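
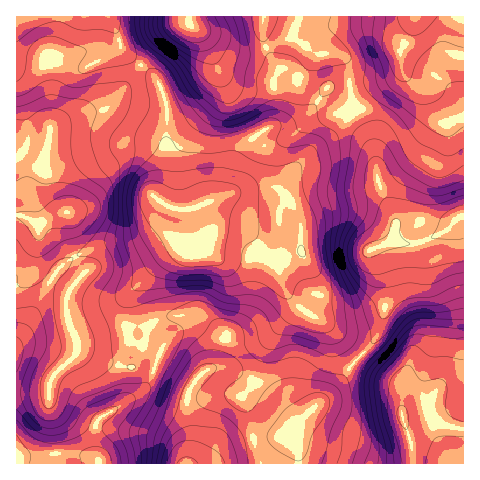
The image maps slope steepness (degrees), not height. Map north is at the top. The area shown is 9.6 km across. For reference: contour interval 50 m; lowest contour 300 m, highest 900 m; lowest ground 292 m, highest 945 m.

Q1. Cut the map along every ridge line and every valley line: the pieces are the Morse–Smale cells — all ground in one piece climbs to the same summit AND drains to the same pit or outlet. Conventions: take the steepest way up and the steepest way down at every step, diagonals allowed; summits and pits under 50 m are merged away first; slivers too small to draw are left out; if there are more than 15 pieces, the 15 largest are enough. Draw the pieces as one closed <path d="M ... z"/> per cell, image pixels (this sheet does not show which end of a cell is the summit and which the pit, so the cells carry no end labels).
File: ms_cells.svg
<path d="M141 65l-30 40-10 5-30 6-17 8-4 5-7 42-11 21 0 28 6 5 19-11 10-1 0 29 17 28 0 3-13 15-5 11 0 15 11 26 1 8 28 14 20 5 6 0 3-3 8-16-13-6-2-3-2-33 4-13 32-33 9-6 10-2 9 4 12-1 5-3 4-11-1-13-9-23-8 3-13 2-16-6-9-8 9-22 4-59-3-16-7-17z"/><path d="M190 24l-10 1-9 6-29 32 18 21 5 15 3 16-4 59-9 22 9 8 16 6 13-2 10-4 12 22 33 7 10 12 2 10 3 3 17 2 19-7 3-2-2-33-9-15-11-11-7-3-10-1-42 8 7-6 9-31 13-19 20-13 20-3 11-4 13-12 14-21 20 0 2-2-4-23-12-9-15 1-27-17-35 14-16 1-17-7z"/><path d="M203 204l-1 2 1 4 8 24-4 18-10 4-7 0-9-4-6 0-13 8-28 28-8 18 2 33 2 3 13 4 6-19 8-7 14-4 29 0 27 18-8 26-6 8 16 0 28 14 35 33 10 1 11-7 26-25 19-27-30-32-23-14-16-14-13-33-16-9-2-10-10-12-33-7z"/><path d="M355 113l-25 24-15 11-34 36-15 3 11 3 14 13 10 20 1 28-22 9-10 0 6 4 4 7 7 22 13 15 28 17 30 33 16-17 12-35-1-28-12-29 20-8 2-21-17-40-3-22-4-17z"/><path d="M358 358l-19 26-26 25-11 7-10-1-27-27-30-17-12-4-17 4-11 11-7 14 0 17 3 17-3 33 224 1 0-20-10-27 0-22-3-11-27-14z"/><path d="M463 217l-5 1-11 12-20 10-10 4-27-2-17 7 12 29 1 28-12 35-15 17 13 12 27 14 3 11 1 18 25-10 7-11 7-7 22-8z"/><path d="M402 64l-2 11-22 17-22 23 15 26 4 17 3 22 17 40-3 22 25 2 21-9 9-5 11-12 6-2 0-98-12-3-19-22-21-11-8-8z"/><path d="M195 315l-30 2-16 10-6 19 18 7-15 35-48 32-4 13 0 16 7 15 87-1 3-19-3-48 10-19 19-13 10-29-20-16z"/><path d="M463 16l-163 0-9 20 28 18 15-1 6 3 6 6 4 24 40-8 10-8 2-6 2 10 8 8 21 11 19 22 11 3z"/><path d="M144 346l-12 21-26-5-29-14-3 8-21 20-5 14-31 3-1 61 3 2 21 0 12-2 24 0 18 4 4 4-4-13 0-16 4-13 43-28 12-17 8-22z"/><path d="M120 45l-7 8-28 14-18-3-39 1-12-2 0 85 4 4 22 16 8-31 0-8 4-5 28-11 19-3 14-9 26-35-14-12z"/><path d="M189 16l-172 0-1 46 12 3 39-1 18 3 28-14 7-8 9 11 12 9 14-18 16-16 9-6 10-1z"/><path d="M36 249l-2 20-4 7-6 5-8 2 1 110 31-3 5-14 21-20 4-8-1-8-11-26 0-15 4-8-31-21z"/><path d="M349 86l-21 1-14 21-13 12-11 4-20 3-20 13-13 19-6 27-7 9 57-11 34-36 15-11 24-24-3-5 1-13z"/><path d="M17 149l-1 132 8 0 6-5 4-7 2-20 3 21 13 10 18 10 14-17 0-3-17-28 0-29-10 1-19 11-6-5 0-28 11-24z"/>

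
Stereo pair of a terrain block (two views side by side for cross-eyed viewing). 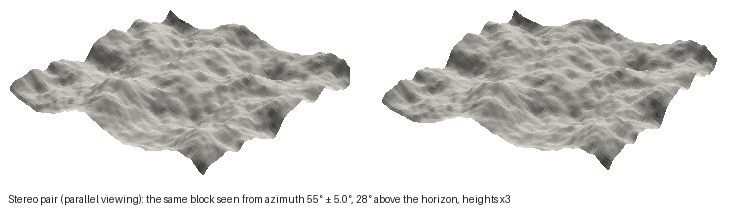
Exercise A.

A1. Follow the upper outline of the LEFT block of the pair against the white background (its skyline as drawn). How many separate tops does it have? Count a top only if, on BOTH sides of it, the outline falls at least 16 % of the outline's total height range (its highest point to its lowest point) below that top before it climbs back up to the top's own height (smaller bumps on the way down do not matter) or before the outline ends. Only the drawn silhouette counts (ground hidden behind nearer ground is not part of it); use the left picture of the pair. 1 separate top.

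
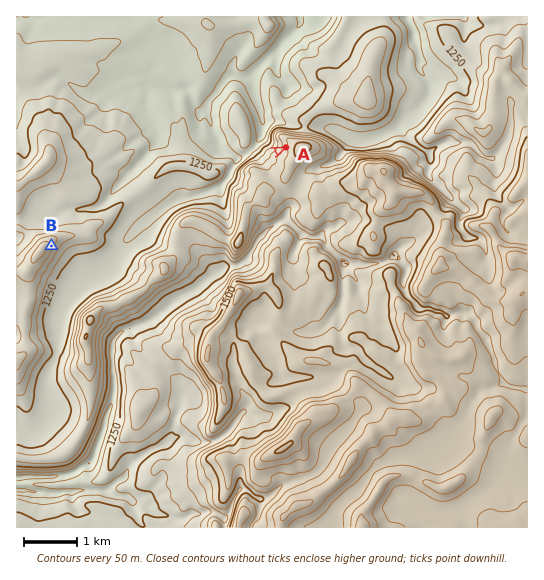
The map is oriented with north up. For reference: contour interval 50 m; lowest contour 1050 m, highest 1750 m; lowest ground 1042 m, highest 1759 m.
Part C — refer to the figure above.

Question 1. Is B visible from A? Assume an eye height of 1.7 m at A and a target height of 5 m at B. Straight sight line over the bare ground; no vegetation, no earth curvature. yes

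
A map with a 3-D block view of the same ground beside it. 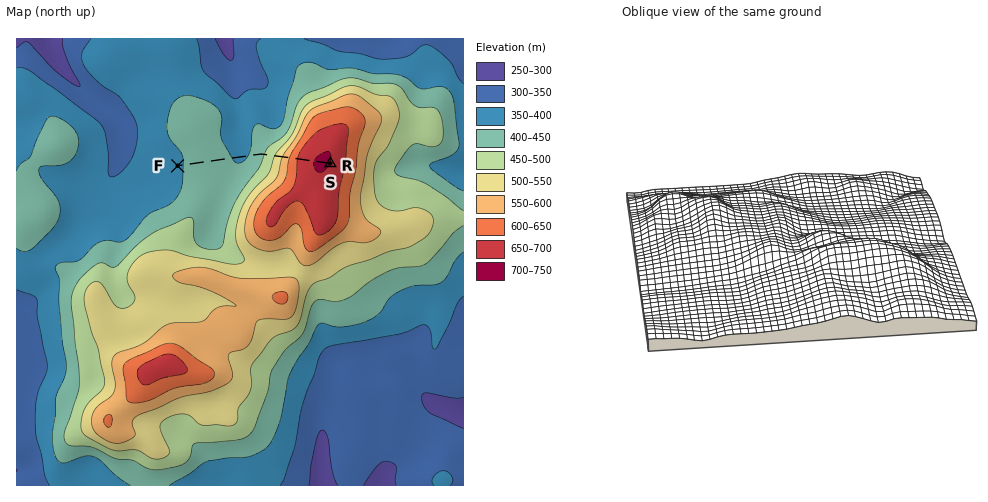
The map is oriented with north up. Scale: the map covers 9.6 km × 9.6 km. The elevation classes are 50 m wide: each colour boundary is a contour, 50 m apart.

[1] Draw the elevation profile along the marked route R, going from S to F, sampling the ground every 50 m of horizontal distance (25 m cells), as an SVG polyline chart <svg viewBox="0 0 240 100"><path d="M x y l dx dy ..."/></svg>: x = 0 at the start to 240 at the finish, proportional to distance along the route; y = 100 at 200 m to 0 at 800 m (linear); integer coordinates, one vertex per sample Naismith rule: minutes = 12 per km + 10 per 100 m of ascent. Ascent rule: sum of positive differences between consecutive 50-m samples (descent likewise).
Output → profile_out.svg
<svg viewBox="0 0 240 100"><path d="M0 17l4-1 3 0 4 0 4 0 3 0 4 0 3 1 4 0 4 1 3 1 4 1 4 1 3 2 4 1 3 2 4 3 4 2 3 3 4 3 4 3 3 2 4 3 3 2 4 3 4 2 3 2 4 2 4 1 3 2 4 1 4 2 3 1 4 1 3 1 4 1 4 1 3 0 4 1 4 0 3-1 4 0 3 0 4 0 4-1 3 0 4 0 4-1 3 0 4 0 4 0 3 0 4 0 3-1 4 0 4 0 3 0 4 0 4 1 3 0 4 0 3 0 4 1 4 0 3 1 4 0 4 1"/></svg>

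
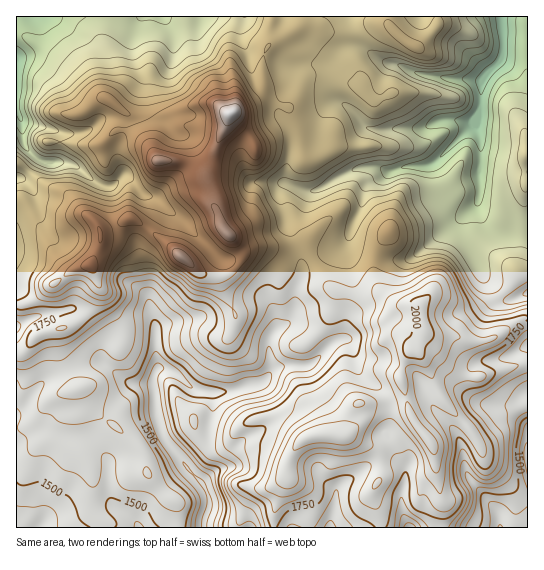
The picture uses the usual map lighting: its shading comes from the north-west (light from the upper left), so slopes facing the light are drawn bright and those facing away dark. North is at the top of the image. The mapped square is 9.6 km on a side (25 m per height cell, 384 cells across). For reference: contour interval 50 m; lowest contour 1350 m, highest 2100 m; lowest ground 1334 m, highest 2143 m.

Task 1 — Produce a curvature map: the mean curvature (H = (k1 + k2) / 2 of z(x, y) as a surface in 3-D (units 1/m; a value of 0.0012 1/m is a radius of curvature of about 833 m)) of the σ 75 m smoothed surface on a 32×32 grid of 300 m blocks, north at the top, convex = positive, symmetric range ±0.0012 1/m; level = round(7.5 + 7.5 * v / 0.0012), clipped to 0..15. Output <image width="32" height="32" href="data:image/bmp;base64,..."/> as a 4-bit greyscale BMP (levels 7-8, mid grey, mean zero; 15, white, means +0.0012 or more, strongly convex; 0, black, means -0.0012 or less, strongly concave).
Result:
<image width="32" height="32" href="data:image/bmp;base64,Qk12AgAAAAAAAHYAAAAoAAAAIAAAACAAAAABAAQAAAAAAAACAAATCwAAEwsAABAAAAAAAAAAAAAAABEREQAiIiIAMzMzAERERABVVVUAZmZmAHd3dwCIiIgAmZmZAKqqqgC7u7sAzMzMAN3d3QDu7u4A////AJV4iYSIsG1ppaR4qgiXR1qHd5ZXe/YIZqWGe7d634Fpl4eXmJugT+3NlEnnOMoli5eIponYAiVG2zhjqTnzD6aYiZVp0wu3hrskd4c38n+heIdnnHCsa1Zv7fpWP+DcooiIeKoU6kzYZ6qaU8xH5YR5d4eaCOtpu6dlnJTkfSNqlqu5eQ1wESJbmJpGw8RGVYVomEgWGZhCWEmkbIR3v6jFdlS7Joh6tlUlpHS8hkJKundWqyqa3YOds0PIuajOojzuhIomaX2UNolVmX2JefqhJIhmNlRMp2R6dnmMRXNde7N/tiZ2iEWVipeZvcxlYEz4nQMmb9xVlouHp1v6E5xUfPtZW/xItXeHZoUX1za8WHKMlW/jKrmHh2aagFVod2h0bXbIQ993R6lWvcZGh2h2i/nPdCbYa0iLo62Wd2eItXqldiSbyWhoOdWchHlWilvcICN0maYDE0BoRtmZZozjAC8j/JmmakrJISAATVWaBnnLWfqHxL9niszeyyelfQ90XImkQ8ioZ3imZnfVVYwGzXOHd4Ofslh4koVjBBSrPem7x4q7/7R5dki7qb902ihlvoVkWJpIaHeZjO25Q7hKZneHo3mcKld3iZUABUJZN4iGdbVjbTpnd3gyr/hoGriHeXWGdIlqmHh2i9t02xuXZ4d2hpVYO4qZiLxm6qcr"/>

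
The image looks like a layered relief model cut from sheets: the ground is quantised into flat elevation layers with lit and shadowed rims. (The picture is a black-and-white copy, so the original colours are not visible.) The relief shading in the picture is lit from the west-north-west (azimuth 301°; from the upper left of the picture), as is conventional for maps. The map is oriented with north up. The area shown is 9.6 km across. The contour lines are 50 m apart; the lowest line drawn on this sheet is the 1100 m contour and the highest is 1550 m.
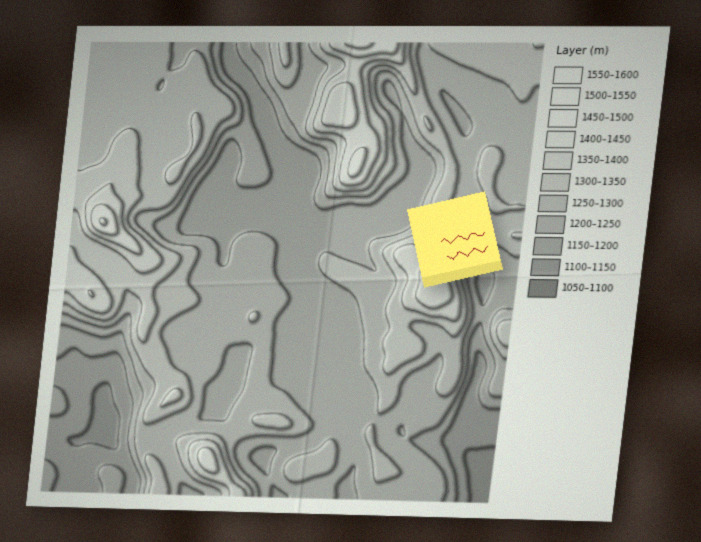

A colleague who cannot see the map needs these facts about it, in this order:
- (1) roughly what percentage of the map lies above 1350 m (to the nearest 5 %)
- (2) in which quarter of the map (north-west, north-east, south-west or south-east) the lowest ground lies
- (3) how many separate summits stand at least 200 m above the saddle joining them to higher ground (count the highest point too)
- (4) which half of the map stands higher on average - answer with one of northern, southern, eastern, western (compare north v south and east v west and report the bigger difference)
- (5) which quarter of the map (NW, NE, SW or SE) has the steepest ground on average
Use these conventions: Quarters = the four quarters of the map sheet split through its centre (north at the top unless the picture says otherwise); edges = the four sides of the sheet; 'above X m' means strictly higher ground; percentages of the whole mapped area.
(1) About 20 % of the map lies above 1350 m.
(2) The lowest ground is in the south-east quarter.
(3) There are 2 summits with 200 m or more of prominence.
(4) The northern half stands higher on average than the southern half.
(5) Slopes are steepest in the north-east quarter.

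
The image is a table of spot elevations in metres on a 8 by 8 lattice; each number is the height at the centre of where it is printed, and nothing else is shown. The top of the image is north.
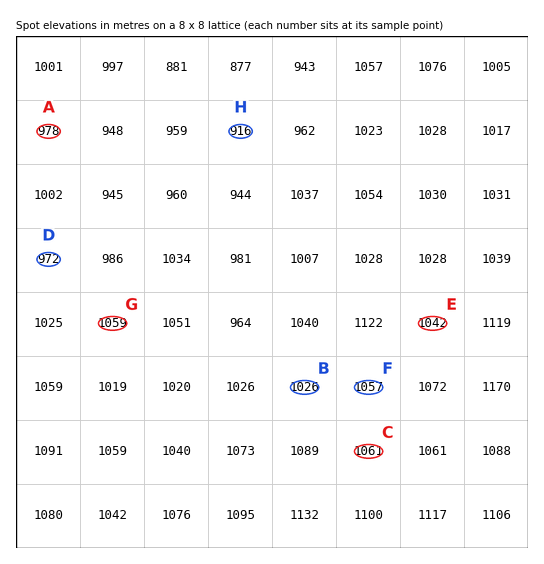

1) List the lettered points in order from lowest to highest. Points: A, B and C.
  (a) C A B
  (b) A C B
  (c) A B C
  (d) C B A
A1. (c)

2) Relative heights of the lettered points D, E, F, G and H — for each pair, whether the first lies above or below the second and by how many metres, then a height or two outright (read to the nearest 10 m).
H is below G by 140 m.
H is below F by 140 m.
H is below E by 120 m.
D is below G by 90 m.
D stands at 970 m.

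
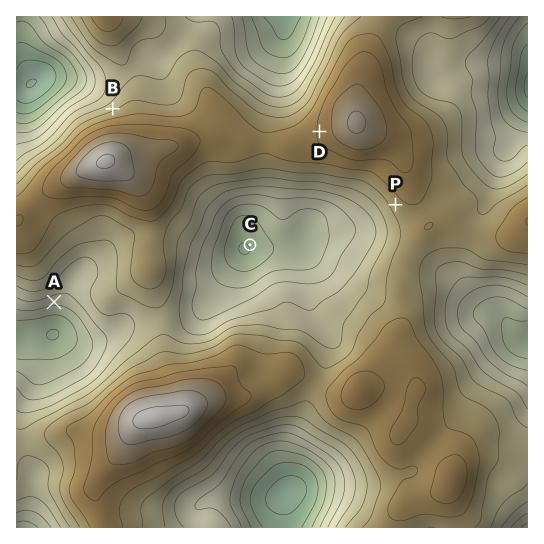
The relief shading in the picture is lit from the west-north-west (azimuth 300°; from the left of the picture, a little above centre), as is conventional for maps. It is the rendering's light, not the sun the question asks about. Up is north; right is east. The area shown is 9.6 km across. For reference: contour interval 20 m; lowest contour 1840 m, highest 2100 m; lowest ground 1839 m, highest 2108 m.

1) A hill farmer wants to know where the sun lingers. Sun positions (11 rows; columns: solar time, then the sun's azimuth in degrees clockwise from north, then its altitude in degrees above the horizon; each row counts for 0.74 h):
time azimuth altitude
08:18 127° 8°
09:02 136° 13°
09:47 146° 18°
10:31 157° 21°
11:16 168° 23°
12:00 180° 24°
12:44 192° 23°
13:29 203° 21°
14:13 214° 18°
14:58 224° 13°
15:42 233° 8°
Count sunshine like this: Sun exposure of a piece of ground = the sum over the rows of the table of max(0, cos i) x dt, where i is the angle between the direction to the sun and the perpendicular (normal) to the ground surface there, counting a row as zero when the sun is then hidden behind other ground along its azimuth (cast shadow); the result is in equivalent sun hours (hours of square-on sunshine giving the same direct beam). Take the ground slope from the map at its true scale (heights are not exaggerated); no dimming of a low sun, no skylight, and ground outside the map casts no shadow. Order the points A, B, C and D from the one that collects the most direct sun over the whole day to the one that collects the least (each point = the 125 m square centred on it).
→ A > C ≈ D > B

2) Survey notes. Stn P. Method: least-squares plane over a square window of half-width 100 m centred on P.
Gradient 5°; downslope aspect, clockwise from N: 235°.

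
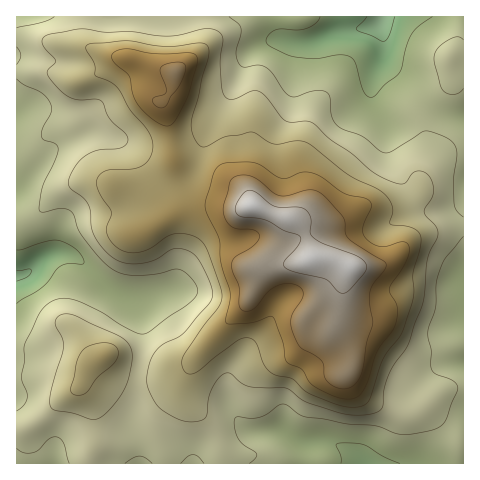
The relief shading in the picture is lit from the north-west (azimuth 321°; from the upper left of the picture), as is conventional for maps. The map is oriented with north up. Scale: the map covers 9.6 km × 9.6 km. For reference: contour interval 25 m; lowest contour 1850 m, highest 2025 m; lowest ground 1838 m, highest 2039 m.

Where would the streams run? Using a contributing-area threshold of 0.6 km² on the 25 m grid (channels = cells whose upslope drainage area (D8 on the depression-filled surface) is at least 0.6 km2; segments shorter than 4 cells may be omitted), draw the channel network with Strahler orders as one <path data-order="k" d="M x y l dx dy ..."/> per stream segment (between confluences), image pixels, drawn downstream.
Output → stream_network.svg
<path data-order="1" d="M420 463l-56 0"/><path data-order="1" d="M190 460l0 3 3 0"/><path data-order="1" d="M56 452l0 11-1 0"/><path data-order="2" d="M132 438l4 9 0 16 4 0"/><path data-order="2" d="M290 435l2 3 10 4 16 0 1-1 13 1 3 3 5 1 7 5 13 12 4 0"/><path data-order="1" d="M131 434l1 4"/><path data-order="2" d="M286 433l4 2"/><path data-order="1" d="M281 428l5 5"/><path data-order="1" d="M134 413l-1 1 0 6-1 1 0 17"/><path data-order="1" d="M287 392l-1 1 0 39 4 3"/><path data-order="1" d="M412 389l20-20 2-1 7-3 22 0 0-2"/><path data-order="1" d="M141 353l0-39-3-6-9-9"/><path data-order="1" d="M17 329l0-53"/><path data-order="1" d="M452 322l11-7 0-23"/><path data-order="1" d="M134 300l-5-1"/><path data-order="3" d="M126 298l-13-6-8-6-29-29-10-4-12 0"/><path data-order="1" d="M290 295l-14 13-9 18-23 23-2 6-11 14-2 6 0 30 7 12 14 14 3 1 31 0 2 1"/><path data-order="1" d="M186 292l-17-1"/><path data-order="1" d="M399 292l64 0"/><path data-order="2" d="M463 292l0-9"/><path data-order="2" d="M169 291l-17 6-4 0-1 1-21 0"/><path data-order="1" d="M186 287l-6 0-1 1-8 2"/><path data-order="2" d="M463 279l0 4"/><path data-order="1" d="M456 276l5 1 2 2"/><path data-order="2" d="M181 271l-1 7-2 5-7 7"/><path data-order="1" d="M185 258l-3 5-1 8"/><path data-order="3" d="M54 253l-2 0-9 5-16 15-7 3-3 0"/><path data-order="1" d="M248 238l-7 3-30 0-30 30"/><path data-order="1" d="M368 234l3 0 8-4 19-12 9-8 46 0 10-10 0-19"/><path data-order="1" d="M111 210l-30 0-3 1-16 17 0 18-8 7"/><path data-order="2" d="M17 187l0 3"/><path data-order="1" d="M196 167l6-23 6-10 3-8 3-2 3-8 12-18 8-16 6-18 5-8 11-11 7-3 4 0 1-1 38 0"/><path data-order="2" d="M38 166l-20 20-1 0 0 1"/><path data-order="1" d="M390 159l0-26-7-11"/><path data-order="1" d="M126 152l-14-14"/><path data-order="1" d="M383 151l0-29"/><path data-order="1" d="M50 150l-12 16"/><path data-order="1" d="M118 140l-6-2"/><path data-order="2" d="M112 138l-10-4-19 0-2 2"/><path data-order="2" d="M81 136l-4 2-8 2-13 7-18 19"/><path data-order="1" d="M279 132l6-7 3-7 2-3 0-7 1-2 0-59 4-5 13 0 1-1"/><path data-order="2" d="M383 122l-5-7-4-11 0-6-2-1 0-19"/><path data-order="1" d="M26 109l-6 2-3 0 0 5"/><path data-order="1" d="M102 105l-14 14 0 10-7 7"/><path data-order="1" d="M369 102l0-11 1-1 1-10 1-2"/><path data-order="2" d="M372 78l0-2 6-9 1-5 3-3 0-5 1-1 0-18"/><path data-order="1" d="M47 61l-13-1-1-1-16 0 0-3"/><path data-order="1" d="M384 53l0-17-1-1"/><path data-order="2" d="M309 41l7-1 11-6 10-3 23-2 1-1 9-1 6-2 5-5"/><path data-order="2" d="M383 35l-2-15"/><path data-order="3" d="M381 20l1-3"/><path data-order="1" d="M34 17l-12 0"/><path data-order="1" d="M171 17l-70 0"/><path data-order="1" d="M405 17l-23 0"/>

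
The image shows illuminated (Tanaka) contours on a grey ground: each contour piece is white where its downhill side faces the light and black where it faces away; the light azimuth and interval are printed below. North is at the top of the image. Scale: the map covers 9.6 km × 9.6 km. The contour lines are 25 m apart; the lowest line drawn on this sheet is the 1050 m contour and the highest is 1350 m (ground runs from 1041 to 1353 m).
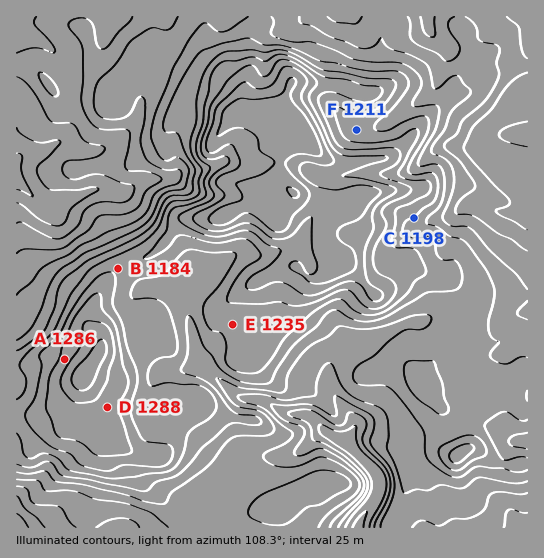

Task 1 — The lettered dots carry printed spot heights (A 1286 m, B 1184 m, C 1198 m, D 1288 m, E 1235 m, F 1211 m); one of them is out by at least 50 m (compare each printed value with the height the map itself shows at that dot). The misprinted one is B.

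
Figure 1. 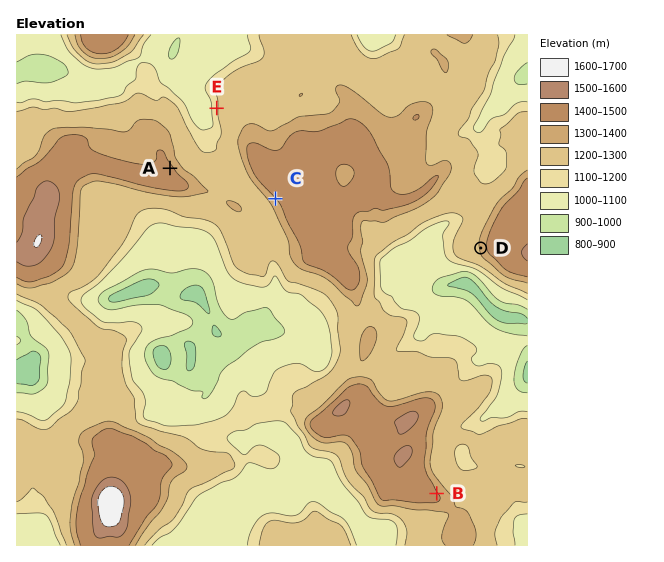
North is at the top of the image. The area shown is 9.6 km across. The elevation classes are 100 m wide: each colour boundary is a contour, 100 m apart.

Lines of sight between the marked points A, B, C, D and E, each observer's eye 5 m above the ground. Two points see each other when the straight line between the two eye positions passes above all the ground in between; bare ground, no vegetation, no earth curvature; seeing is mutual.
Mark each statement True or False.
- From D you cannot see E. True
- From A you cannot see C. False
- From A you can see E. True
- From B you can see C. False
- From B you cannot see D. False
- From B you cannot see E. True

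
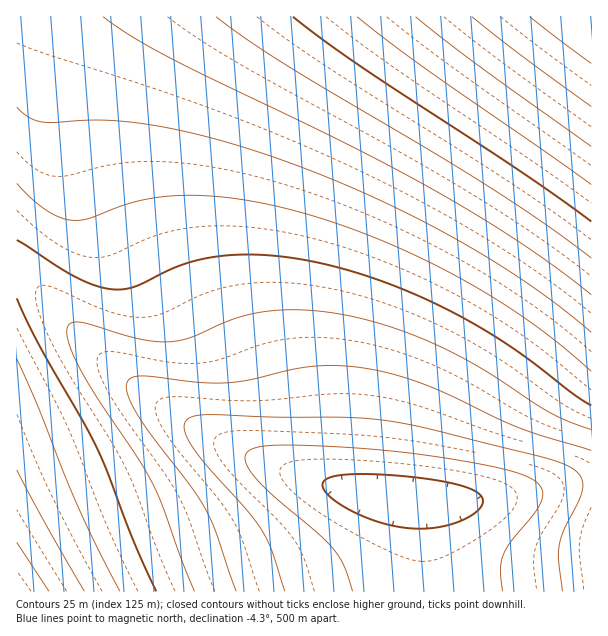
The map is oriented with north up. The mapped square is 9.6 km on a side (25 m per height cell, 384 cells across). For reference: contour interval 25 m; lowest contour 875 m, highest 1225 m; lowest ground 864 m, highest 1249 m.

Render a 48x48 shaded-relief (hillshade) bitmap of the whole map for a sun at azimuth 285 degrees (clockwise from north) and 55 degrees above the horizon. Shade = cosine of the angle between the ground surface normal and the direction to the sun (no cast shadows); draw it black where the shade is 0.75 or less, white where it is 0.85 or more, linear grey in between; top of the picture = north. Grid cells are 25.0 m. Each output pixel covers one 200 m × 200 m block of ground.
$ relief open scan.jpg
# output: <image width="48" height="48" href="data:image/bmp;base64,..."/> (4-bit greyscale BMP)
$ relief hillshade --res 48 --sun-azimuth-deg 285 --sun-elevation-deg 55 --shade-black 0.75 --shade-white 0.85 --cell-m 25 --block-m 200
<image width="48" height="48" href="data:image/bmp;base64,Qk32BAAAAAAAAHYAAAAoAAAAMAAAADAAAAABAAQAAAAAAIAEAAATCwAAEwsAABAAAAAAAAAAAAAAABEREQAiIiIAMzMzAERERABVVVUAZmZmAHd3dwCIiIgAmZmZAKqqqgC7u7sAzMzMAN3d3QDu7u4A////AHd3d3d3d3d4iIiIiJmZmaqqq7u8zMzd3Xd3d3d3d3eIiIiIiJmZmaqqu7u8zM3d3Yh3d3d3d4iIiIiIiZmZmqqqu7vMzM3d3YiHd3d3eIiIiIiIiZmZmqqru7zMzd3d3YiIiIiIiIiIiIiIiZmZqqq7u8zM3d3e7oiIiIiIiIiIiIiIiZmZqqq7vMzN3d7u7oiIiIiIiIiIiIiIiZmZqqq7u8zM3d7u74iIiIiIiIiIiIiIiZmZqqqru7vMzd3u74iIiIiIiHd3eIiIiZmZqqqqqru7vMzd7oiIiIiId3d3eIiImZmZmZqqqqqqu7vM3YiIiIh3d3d3eIiZmZmZmZmZmaqqqqq7vIiIiId3d3d3iImZmZmZmZmZmqqqqqqqu4iIiHd3d3eIiZmZmZmZmZqqqqqqqqqqqoiIh3d3d3iJmZmZmZmZmqqqqqqru7u7qoiId3d3eIiZmZmZmZmaqqqqqru7u7u7u4iHd2Z3iJmZmZmZmZmqqqqqu7u7u7u7u4h3dmd4iZqqmZmZmZqqqqqqu7u7u8zMzHd3ZneJmqqqmZmZmZqqqqqru7u7vMzMzHdmZ3iZqqqpmZmZmaqqqqqru7u7vMzMzHdmd4mqqqqZmZmZmaqqqqqru7u7vMzMzGZneJqqqqmZmZmZmqqqqqq7u7u7vMzMzGZ3iaqqqpmZmZmZqqqqqqq7u7u7vMzMzGd4mquqqZmZmZmaqqqqqqu7u7u7vMzMzHeJq7qqqZmZmZmaqqqqqqu7u7u7vMzMzIiau7qqmZmZmZmqqqqqqqu7u7u7vMzMzImru7qpmZmZmZqqqqqqqru7u7u7vMzMzJq7u6qpmZmZmaqqqqqqq7u7u7u7vMzMzKu7u6qZmZmZmqqqqqqqq7u7u7u7vMzMzLu7uqqZmZmaqqqqqqqqu7u7u7u7zMzMzMy7uqmZmZmqqqqqqqqqu7u7u7u7zMzMzMy7qqmZmZqqqqqqqqqru7u7u7u7zMzMzMy7qqmZmqqqqqqqqqq7u7u7u7u7zMzMzMy6qqmqqqqqqqqqqqu7u7u7u7u7zMzMzMu6qqqqqqqqqqqqqru7u7u7u7u7zMzMzMu6qqqqqqqqqqqqq7u7u7u7u7u8zMzMzLuqqqqqqqqqqqqqu7u7u7u7u7u8zMzMzLuqqqqqqqqqqqqru7u7u7u7u7vMzMzMzLuqqqqqqqqqqqq7u7u7u7u7u7vMzMzMzLuqqqqqqqqqqru7u7u7u7u7u7zMzMzMzLuqqqqqqqqqq7u7u7u7u7u7u8zMzMzMzLuqqqqqqqqru7u7u7u7u7u7vMzMzMzMzLqqqqqqqqu7u7u7u7u7u7u7zMzMzMzMzKqqqqqqq7u7u7u7u7u7u7u8zMzMzMzMzKqqqqqru7u7u7u7u7u7u7zMzMzMzMzMzKqqqru7u7u7u7u7u7u7u8zMzMzMzMzMzKqqu7u7u7u7u7u7u7u7zMzMzMzMzMzMzLu7u7u7u7u7u7u7u7vMzMzMzMzMzMzMzLu7u7u7u7u7u7u7u8zMzMzMzMzMzMzMzA=="/>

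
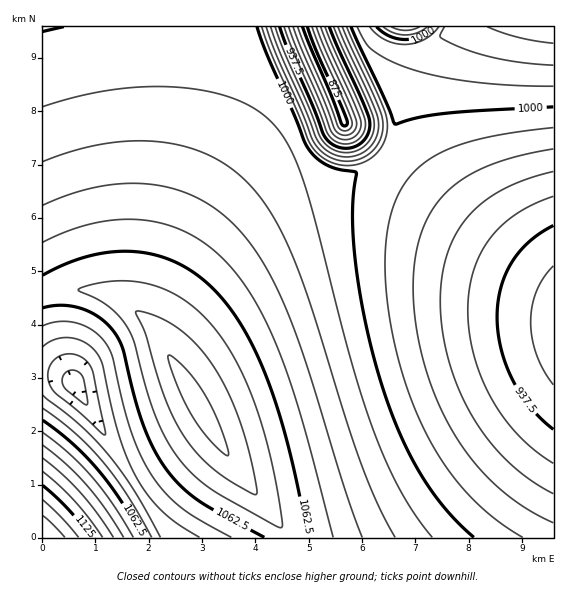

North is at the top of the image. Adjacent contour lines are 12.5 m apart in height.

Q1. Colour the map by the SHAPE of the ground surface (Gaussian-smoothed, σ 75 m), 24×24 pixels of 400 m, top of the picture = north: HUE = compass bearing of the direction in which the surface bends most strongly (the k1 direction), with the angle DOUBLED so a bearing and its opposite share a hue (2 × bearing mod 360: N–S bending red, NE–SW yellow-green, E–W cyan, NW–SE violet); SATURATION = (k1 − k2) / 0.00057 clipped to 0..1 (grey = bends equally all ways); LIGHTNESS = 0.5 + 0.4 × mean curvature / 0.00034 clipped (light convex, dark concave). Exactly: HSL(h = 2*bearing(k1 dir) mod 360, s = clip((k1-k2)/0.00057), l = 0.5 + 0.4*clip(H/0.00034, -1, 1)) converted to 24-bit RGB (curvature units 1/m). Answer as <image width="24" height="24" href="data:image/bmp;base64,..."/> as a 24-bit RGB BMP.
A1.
<image width="24" height="24" href="data:image/bmp;base64,Qk32BgAAAAAAADYAAAAoAAAAGAAAABgAAAABABgAAAAAAMAGAAATCwAAEwsAAAAAAAAAAAAAf7l/h4eBhoWAhoWAhX99fyFsh2uAgYKBgICBf3+CfJaGerKOfYGCfYCBfYCBfYGBfYGBfYGBfYGBfYGBfYGBfYGBfYCBfYCBg5J/hoWBhoWAhoWAiD19i0d/hYGDhIGDgICCfoiDe7mMfYWDfX+BfYCBfYCBfYGBfYGBfYGAfYGAfYGAfYGAfYGAfYCAfX+AhYSBhoWBhoWBiW2BgiN5hn+BhYGChYCDhYCFfLaKfY+Dfn+BfX+BfYCBfYCBfYGBfYGAfYGAfYGAfYGAfYCAfYCAfYCAfX+AhYSBhoSBhoOAgyZ9immDhoGBhYGBhICCfqWDfKCEf3+Bfn+Bfn+Bfn+BfoCAfYCAfYCAfYCAfYB/fYB/fYB/fYB/fX9/fX9/hYSBhoSBilaEhzSChoKAhoKAhYCAgo6AfrWBgoCCgH+Bf36Bfn+Afn+AfoCAfoCAfoB/foB/fYB/fYB/fYB+fX9+fX9/fX9/hISBhnx/fx96h3h/hoOAhYKAhYGAf7V+gI1/gn+BgX+BgH+Bf36Afn+Afn+AfoCAfoB/foB/foB+fYB+fX9+fX9+fX5+fX5+dodogDp1iEuChoR/hoOAhYKAgpt+gKt9g3+Agn+AgX+BgX+BgH+Af3+Af39/f39/fn9/fn9+fn9+fX99fX99fX59fX59fX59hWdOVS5iboV1hYV+hYN/h4d/gbp+h4d/g39/gn+AgX6AgX6AgH6AgH+Af39/f39/f39+f39+fn9+fn99fn99fX59fX59fX19hGB4XFmEYYV7cYVyhIV9gKl8gZ59hH9/g35/gn5/gn5/gX6AgX5/gH5/gH5/f35+f39+f39+f39+f399f359fn59fn19fX18f2yCamqDbIGDb4R4cZJ1e7d9hYJ/hH9+g35+g35/gn5/gX5/gX5/gX5/gH5+gH5+gH5+gH59f359f359f359fn18fn18fXx8fHGDcXKCcn6DcJmUd7udgot+hIB+hH9+g35+g35+gn5+gn5/gX5/gX5+gX1+gH19gH59gH59gH59f319f318fn18fnx8fXx8k3a2dXW1d5O2eqWqgIh+hIF+hIB+hH9+g35+g31+gn1+gn1+gn1+gX1+gX1+gX19gX19gH19gH18gH18f318f3x8fnx8fnx8gIJ+gYN+goN+g4N+hIJ+hIF+hIB+g39+g359g319gn1+gn1+gn1+gn1+gX1+gX19gXx9gXx8gHx8gHx8gHx8f3x7f3x7fnx7f4J+gYJ+goN+g4N+g4J+g4F+g4B+g399g359g319gn19gn1+gn1+gn1+gnx9gXx9gXx9gXx8gXx8gXx8gHt8gHt7f3t7fnt7f4J9gIJ+gYJ+g4J+g4J+g4F+g4B9g399g359g319gn19gn1+gn1+gnx+gnx9gnx9gnx9gnx9gXx8gXt8gXt8gHt8gHt8f3t8f4F9gIJ+gYJ+goJ+goF+goF+g4B9g399g359gn19gn19gn1+gnx+gnx+gnx+gnx9gnx9gnx9gnt9gXt8gXt8gXt8gHt8f3x8f4F+gIF+gYJ+goJ+goF+goB+goB9gn99gn59gn19gn19gn1+gn1+fXuLhXqShHyAgnx+gnt9gnt9gnt9gXt9gXt9gHx9gHx9f4F+gIF+gIF+gYF+goF+goB+gn9+gn99gn59gn19gn1+g319dM6tVrj0gEbz7m3YjnmAgnt+gnt+gnt9gnt9gXt9gXx9gHx9f4F+f4F+gIF+gYF+gYF+gYB+gX9+gn9+gn59gn19gn1+iqR5UetQI3RpSxZouCZC3olxg3t+g3t+g3t+gnt+gnx+gXx+gX1+f4B+f4F+gIF+gYF+gYB+gYB+gX9+gX5+gX59gn1+gn1+oN6GjKF7LyhuMAMphXsy6+xug3x/g3t/g3x/g3x/gnx/gn1/gX1/f4B+f4B+gIB+gIF+gYB+gYB+gX9+gX5+gX5+gX1+hI58oOeMhnyEKgA3c0WAhqVvpdl9g3yAg3yAg3x/g3x/g3x/gn1/gn5/f4B+f4B+gIB+gIB+gIB+gH9+gX9+gX5+gX5+gX5+ktB+h7R5gGCFKgAzgHp9mt+CiJ16g3yAg3yAg3yAg3yAg32Ag36Agn6Af4B/f4B+gIB+gIB+gIB+gH9+gH9+gH5+gX5+hIN9puqIfoN5RAJWcCSBhJF8neeLeIKgiHaqiXuIg3yBg32Bg32Bg36Bg3+Bf4B/f4B/gIB/gIB/gIB/gH9/gH9+gH5/gH5/kKV6otl2fn5wIwAzh3SMmNSEifmzPanvezDs9mvSlHmChH2Bg36Bg3+Bg3+B"/>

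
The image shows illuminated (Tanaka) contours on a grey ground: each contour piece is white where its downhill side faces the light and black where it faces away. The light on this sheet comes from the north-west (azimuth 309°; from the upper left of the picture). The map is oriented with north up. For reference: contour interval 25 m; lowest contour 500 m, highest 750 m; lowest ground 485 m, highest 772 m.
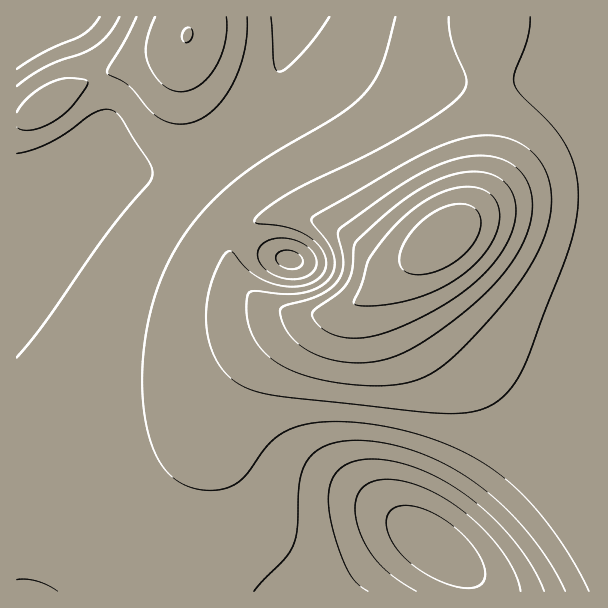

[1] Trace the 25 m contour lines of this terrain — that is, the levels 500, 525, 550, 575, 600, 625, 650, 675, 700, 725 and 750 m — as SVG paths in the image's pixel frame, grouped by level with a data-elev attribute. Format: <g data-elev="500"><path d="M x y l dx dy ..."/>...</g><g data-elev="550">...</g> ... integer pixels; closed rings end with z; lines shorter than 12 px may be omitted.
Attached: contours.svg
<g data-elev="500"><path d="M458 587l-15-5-18-9-15-10-11-11-8-12-4-12 0-10 5-8 6-4 9-1 20 5 23 14 20 18 12 19 3 9 0 8-3 6-6 3-8 1z"/></g><g data-elev="525"><path d="M416 591l-20-12-15-13-11-14-9-16-5-18 0-17 5-12 10-7 18-3 21 4 24 9 24 15 23 20 20 22 13 23 7 19"/></g><g data-elev="550"><path d="M368 591l-14-11-11-19-11-36-4-28 4-17 9-12 13-7 18-2 24 3 25 8 26 13 24 16 23 20 22 24 17 24 11 24"/><path d="M100 17l-8 10-9 8-39 17-27 17"/></g><g data-elev="575"><path d="M254 591l31-33 8-13 4-17 3-46 3-12 4-9 8-9 11-6 15-4 16-2 29 3 31 9 30 13 29 18 27 23 25 27 22 30 15 28"/><path d="M17 580l10-1 11 2 20 10"/><path d="M288 269l-7-3-4-5-1-6 5-4 6-1 6 1 5 3 4 4 1 5-3 4-4 2z"/><path d="M17 154l15-4 16-7 18-10 26-19 9-4 7-1 8 3 6 7 27 43 4 11-4 10-39 47-65 92-28 35"/><path d="M119 17l-11 18-13 12-12 6-36 13-16 9-14 11"/><path d="M329 17l-12 18-14 17-16 16-8 4-3-2-2-7-3-46"/></g><g data-elev="600"><path d="M291 279l-16-4-13-9-4-6 0-6 1-6 4-5 12-4 13-1 14 5 10 8 5 10-3 10-9 6z"/><path d="M17 127l6 3 10 0 11-4 12-6 18-16 12-17 2-6-5-2-15-1-18 5-20 13-13 16"/><path d="M136 17l-11 24-17 27-1 4 3 3 12 6 7 5 19 22 8 8 12 6 12 2 14-2 12-6 12-10 10-14 9-17 6-19 4-20 0-19"/><path d="M395 17l-14 49-7 15-11 14-24 20-70 41-35 25-17 16-16 16-14 18-12 18-10 21-10 24-6 26-5 25-2 27 1 26 3 24 5 21 10 21 13 15 18 9 20 2 15-2 12-6 9-9 16-23 9-10 14-9 16-6 26-3 31 1 35 5 34 10 26 10 24 12 21 14 19 17 19 21 20 25 17 27 14 27"/></g><g data-elev="625"><path d="M155 17l-9 25 0 11 2 9 5 12 9 10 9 6 9 2 9-2 9-4 9-8 8-10 6-11 4-13 2-14-1-13"/><path d="M449 17l3 24 14 39-1 9-7 9-23 18-39 24-109 55-21 14-11 10 0 3 2 1 22 3 15 3 20 11 8 9 4 9 0 9-5 9-7 6-9 3-11 2-12-1-15-4-13-7-9-8-14-16-4 1-6 8-8 18-5 18-2 18 1 18 4 16 7 15 10 13 12 9 17 7 24 4 135 15 31 3 21-2 17-4 13-7 13-12 8-12 7-15 39-102 9-30 4-27-2-30-4-14-6-13-12-18-33-33-7-11 1-12 13-36 2-19"/></g><g data-elev="650"><path d="M371 386l22-1 18-3 15-6 15-9 20-17 27-29 22-26 17-23 11-20 7-18 5-18 2-18-2-15-6-15-8-12-12-11-11-5-12-3-12-2-13 1-30 8-35 16-99 58 0 4 16 21 6 15-1 14-3 6-6 6-12 6-13 3-17 1-27-3-4 1-3 2-2 18 4 18 9 17 14 13 18 10 23 8 27 5z"/><path d="M184 42l5 0 3-5 0-7-3-3-4 2-3 4 0 5z"/></g><g data-elev="675"><path d="M342 362l18 1 17-2 15-4 16-7 23-13 25-19 23-18 17-18 13-15 10-16 8-17 4-15 1-15-1-13-5-12-9-11-13-8-16-4-20 0-21 6-21 8-21 12-65 46-2 3 0 5 4 18 1 10-1 9-4 8-6 6-9 6-14 6-25 7-3 3-1 3 2 9 4 9 14 15 19 11z"/></g><g data-elev="700"><path d="M346 338l14 0 14-2 34-12 42-23 32-25 21-25 7-14 4-12 2-12-1-12-3-9-6-9-12-8-15-3-17 1-19 5-20 9-19 13-45 39-5 7-2 23-4 13-9 10-22 16-5 6 3 7 8 8 10 6z"/></g><g data-elev="725"><path d="M355 305l10 1 15-1 33-6 27-10 24-15 19-19 13-21 3-10 1-9-2-9-4-8-6-6-8-4-9-1-10 0-23 7-24 15-23 21-22 28-8 27-7 15 0 3z"/></g><g data-elev="750"><path d="M409 273l11 2 15-3 15-7 14-10 10-12 6-12 1-12-4-9-10-5-15 0-17 6-15 11-13 15-7 17 0 12 4 4z"/></g>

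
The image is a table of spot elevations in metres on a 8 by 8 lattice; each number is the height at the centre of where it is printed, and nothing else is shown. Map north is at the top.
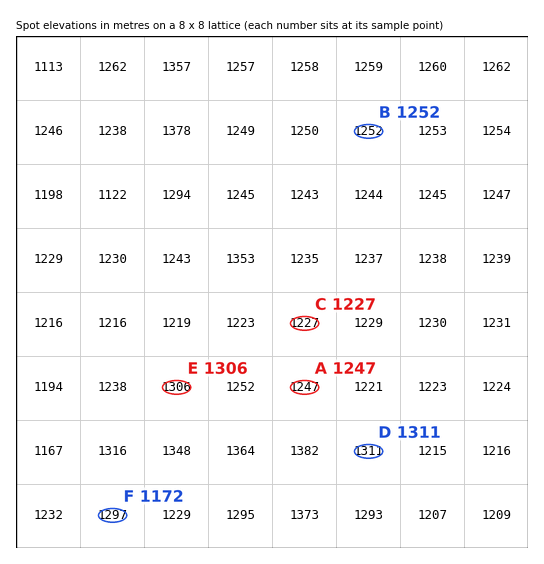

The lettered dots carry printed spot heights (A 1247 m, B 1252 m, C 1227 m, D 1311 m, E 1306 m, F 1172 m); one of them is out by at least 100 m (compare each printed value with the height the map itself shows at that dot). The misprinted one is F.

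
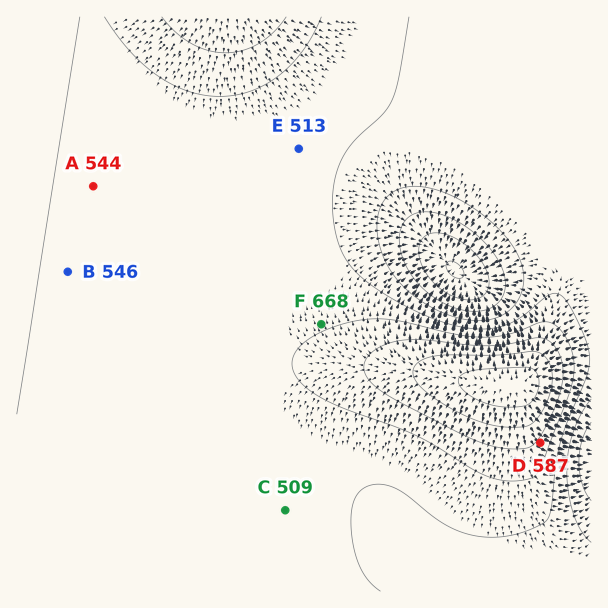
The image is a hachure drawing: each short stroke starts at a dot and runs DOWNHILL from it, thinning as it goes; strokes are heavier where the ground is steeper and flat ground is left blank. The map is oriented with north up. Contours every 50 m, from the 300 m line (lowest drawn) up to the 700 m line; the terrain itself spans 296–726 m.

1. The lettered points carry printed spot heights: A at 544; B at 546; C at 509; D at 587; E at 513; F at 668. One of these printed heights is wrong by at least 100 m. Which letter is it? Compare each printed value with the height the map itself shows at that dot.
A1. F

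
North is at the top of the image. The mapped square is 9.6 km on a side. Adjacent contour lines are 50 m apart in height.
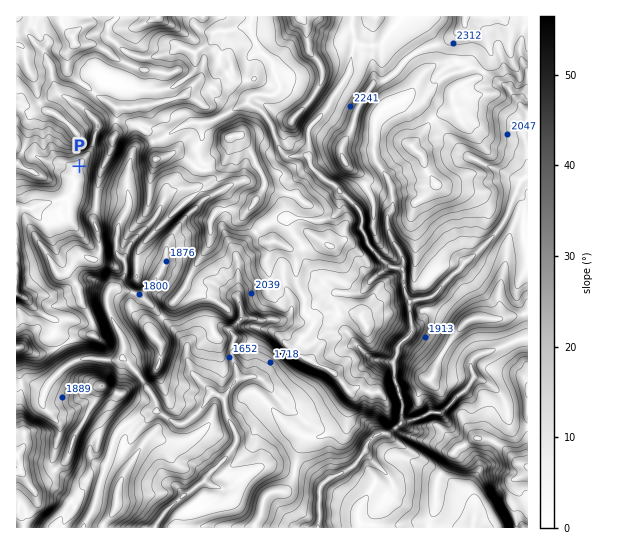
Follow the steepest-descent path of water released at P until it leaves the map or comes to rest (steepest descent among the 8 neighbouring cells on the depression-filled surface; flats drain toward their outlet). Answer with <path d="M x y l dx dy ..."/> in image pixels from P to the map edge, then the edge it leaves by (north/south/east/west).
<path d="M79 166l-2 1-3 4 0 10 1 1-1 8-8 9-7 0-5 3-11 1-9 4-17 0"/>
exit: west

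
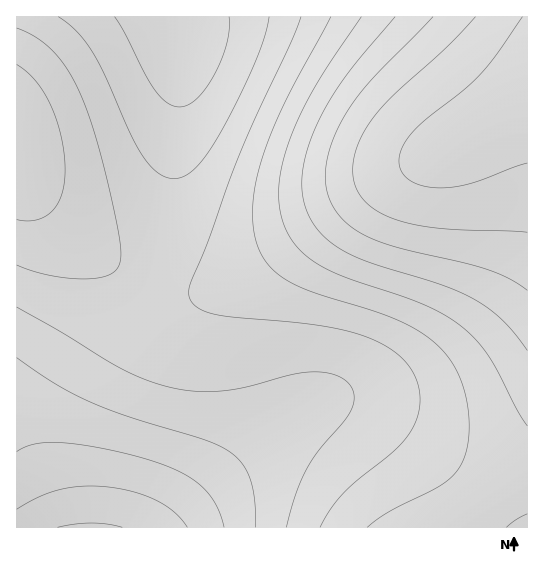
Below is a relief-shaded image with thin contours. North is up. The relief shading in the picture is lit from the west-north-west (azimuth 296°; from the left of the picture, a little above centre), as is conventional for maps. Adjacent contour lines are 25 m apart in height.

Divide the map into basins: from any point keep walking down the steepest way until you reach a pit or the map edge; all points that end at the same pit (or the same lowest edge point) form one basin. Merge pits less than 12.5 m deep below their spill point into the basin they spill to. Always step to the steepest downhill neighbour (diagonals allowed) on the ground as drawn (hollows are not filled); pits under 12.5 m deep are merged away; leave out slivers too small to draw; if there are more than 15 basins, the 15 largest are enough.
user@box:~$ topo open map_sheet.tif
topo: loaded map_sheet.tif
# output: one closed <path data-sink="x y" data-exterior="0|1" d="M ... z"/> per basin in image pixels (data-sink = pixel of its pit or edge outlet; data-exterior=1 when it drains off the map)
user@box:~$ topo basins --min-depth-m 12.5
<path data-sink="90 527" data-exterior="1" d="M527 100l-73 47-43 18-40 22-129 86-25 14-22 6-24 0-14-4-23-10-31-20-28-23-31-31-16-20-11-21-1 363 511 1z"/><path data-sink="178 27" data-exterior="0" d="M527 16l-510 0-1 147 12 22 16 20 31 31 38 29 21 14 27 12 10 2 31-1 15-5 32-18 129-86 76-36 71-44 3-4z"/>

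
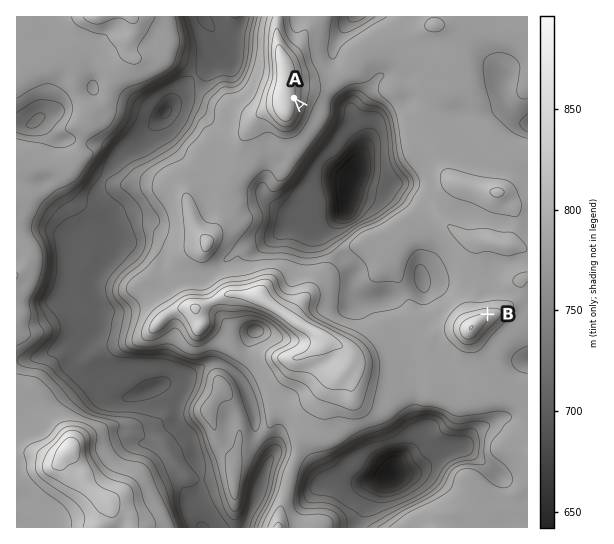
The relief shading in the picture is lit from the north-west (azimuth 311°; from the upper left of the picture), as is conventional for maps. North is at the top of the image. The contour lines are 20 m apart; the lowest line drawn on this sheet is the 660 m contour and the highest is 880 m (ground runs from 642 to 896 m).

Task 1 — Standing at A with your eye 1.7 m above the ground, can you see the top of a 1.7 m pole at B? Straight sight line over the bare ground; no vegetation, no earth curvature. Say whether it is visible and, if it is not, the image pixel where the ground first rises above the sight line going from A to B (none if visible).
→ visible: true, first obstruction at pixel None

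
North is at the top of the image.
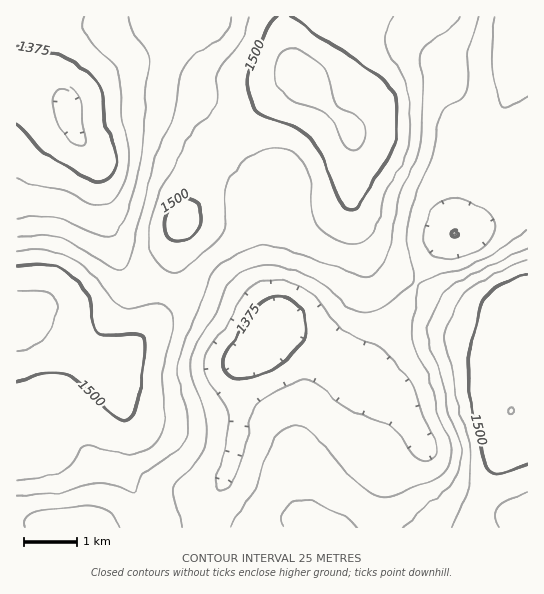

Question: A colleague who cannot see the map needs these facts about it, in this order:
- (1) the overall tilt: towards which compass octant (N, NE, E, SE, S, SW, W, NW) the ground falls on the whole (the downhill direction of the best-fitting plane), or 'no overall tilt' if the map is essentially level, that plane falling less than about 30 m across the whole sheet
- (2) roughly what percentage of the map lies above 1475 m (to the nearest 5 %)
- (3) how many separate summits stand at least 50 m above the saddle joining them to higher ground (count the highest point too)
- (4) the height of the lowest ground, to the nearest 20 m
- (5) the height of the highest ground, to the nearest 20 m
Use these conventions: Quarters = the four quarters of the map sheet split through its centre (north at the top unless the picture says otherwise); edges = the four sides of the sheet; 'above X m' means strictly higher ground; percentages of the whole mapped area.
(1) There is no overall tilt: the best-fitting plane is nearly level.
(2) About 30 % of the map lies above 1475 m.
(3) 3 summits rise at least 50 m above their surroundings.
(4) The lowest point is down at roughly 1340 m.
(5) The highest ground is at about 1540 m.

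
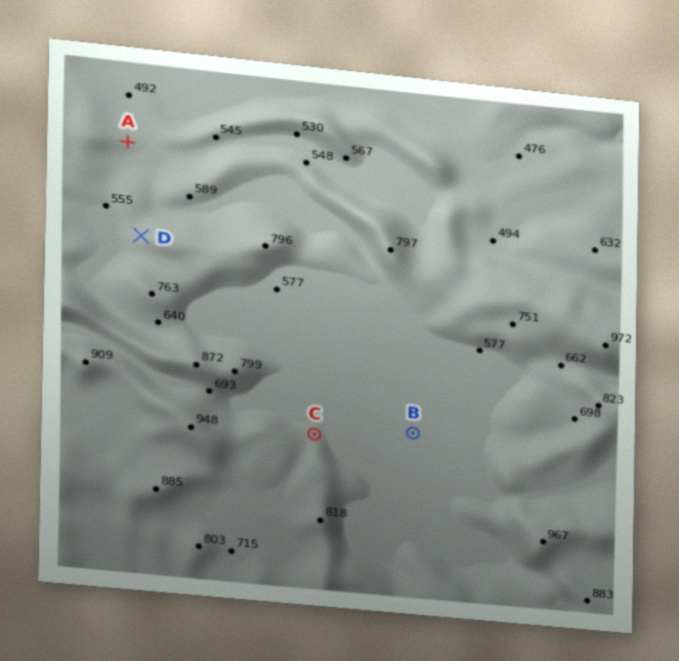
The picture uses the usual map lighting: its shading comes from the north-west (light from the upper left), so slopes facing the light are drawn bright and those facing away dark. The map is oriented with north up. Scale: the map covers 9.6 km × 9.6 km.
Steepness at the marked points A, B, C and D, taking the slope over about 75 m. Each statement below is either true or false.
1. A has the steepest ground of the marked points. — false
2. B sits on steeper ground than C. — false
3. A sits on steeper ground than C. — false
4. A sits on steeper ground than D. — false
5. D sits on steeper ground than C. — true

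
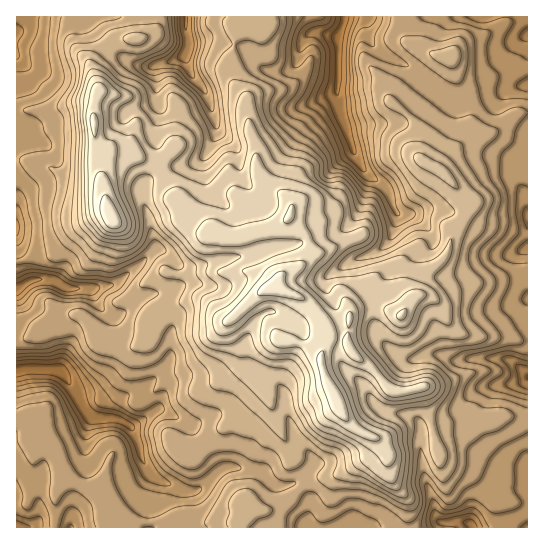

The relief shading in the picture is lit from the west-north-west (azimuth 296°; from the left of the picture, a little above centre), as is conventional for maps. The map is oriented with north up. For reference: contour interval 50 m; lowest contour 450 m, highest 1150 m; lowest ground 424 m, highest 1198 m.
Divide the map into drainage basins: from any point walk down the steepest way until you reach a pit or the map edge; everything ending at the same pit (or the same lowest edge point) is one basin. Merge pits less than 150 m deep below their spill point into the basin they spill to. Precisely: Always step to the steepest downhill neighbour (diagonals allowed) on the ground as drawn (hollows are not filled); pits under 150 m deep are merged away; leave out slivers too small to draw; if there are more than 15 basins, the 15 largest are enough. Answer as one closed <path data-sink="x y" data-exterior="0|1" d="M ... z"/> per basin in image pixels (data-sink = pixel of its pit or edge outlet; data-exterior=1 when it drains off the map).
<path data-sink="17 371" data-exterior="1" d="M277 288l-7 0-9 4-31 28-5 0-14-15-9-5-13 0-19 7-15 10-6 20-15 10-15 0-17-6-11-18-12-8-6 1-12 11-12 2-12 7-20 3-1 78 21 0 4 4 16 30 6 24 6 5 33 13 11 24 6 5 0 6 119 0 3-13 0-14 2-2 16 10 12 0 18-9 20-17 12-6 24-5 13-9 16-7 6-10-5-9-14-5-16-14-20-40-4-13 0-12 6-16 0-7-6-13-18-18z"/><path data-sink="345 17" data-exterior="1" d="M402 16l-141 0-2 7-14 0-6 3-7 25 0 28 15 22 2 29 7 17 1 24 9 12 23 18 3 5-3 13 18 18 4 10 0 8-3 4-9 8-14 6-6 6-3 8 31 14 14 16 4 8 2 12 20 6 2-26 2-4 4-4 20-4 26 11 3-3 11-16-2-14 3-6 28-19 5-9 2-14 14-18 4-11 0-7-29-29 9-16 12-9 8-11 0-17-10-36-6-11-1-11-2-3-16-1-25-12-6-10z"/><path data-sink="17 289" data-exterior="1" d="M115 152l-6 1-8 9-1 7 2 15-5-7-4-1-26 0-22-11-22-5-7 1 1 178 20-3 12-7 12-2 12-11 6-1 12 8 11 18 17 6 15 0 15-10 3-14 5-8 13-8 19-7 13 0 9 5 14 15 5 0 31-28 14-4 4-9 6-6 18-9 8-9 0-8-4-10-18-20-12 8-38 12-12 0-25-10-19-20-15-20-8-17-7-7-14-6-4-4z"/><path data-sink="527 378" data-exterior="1" d="M527 112l-12 3-14 13-10 5-10 2-19 9-19 19-3 7 29 29 0 7-4 11-14 18-2 14-5 9-28 19-3 6 2 14-11 16-3 3-19-9-9-2-18 4-4 4-2 4-1 26 5 11 14 10 26 27 8 1 21-4 11 41 12-4 24-1 28-8 31 1z"/><path data-sink="186 17" data-exterior="1" d="M259 16l-101 0-2 13-5 6-10 4-23 0-8 4-17 20 0 11 6 15-6 18 0 12 3 43 4 12 1-12 8-9 26 0 4 4 14 6 7 7 11 21 23 29 8 7 25 10 12 0 46-16 6-7 1-8-9-11-22-17-4-7-1-24-7-17-2-29-11-14-5-16 1-20 7-25 6-3 14 0z"/><path data-sink="473 527" data-exterior="1" d="M329 337l-4 2-4 14 0 12 4 13 20 40 16 14 17 7 10 12 0 20 21 32-2 25 121-1-1-110-30-1-28 8-24 1-12 4-11-41-21 4-11-3-23-25-14-10-7-13z"/><path data-sink="17 31" data-exterior="1" d="M67 16l-51 1 0 142 29 6 17 10 31 1 8 5 0-6-5-13-3-43 0-12 6-18-10-26-16-20z"/><path data-sink="527 34" data-exterior="1" d="M527 16l-124 1 0 16 6 10 25 12 16 1 2 3 1 11 6 11 10 36 0 17-4 9 16-8 10-2 10-5 14-13 13-4z"/><path data-sink="17 527" data-exterior="1" d="M37 417l-21 1 0 109 102 1 1-6-6-5-11-24-33-13-6-5-6-24-16-30z"/>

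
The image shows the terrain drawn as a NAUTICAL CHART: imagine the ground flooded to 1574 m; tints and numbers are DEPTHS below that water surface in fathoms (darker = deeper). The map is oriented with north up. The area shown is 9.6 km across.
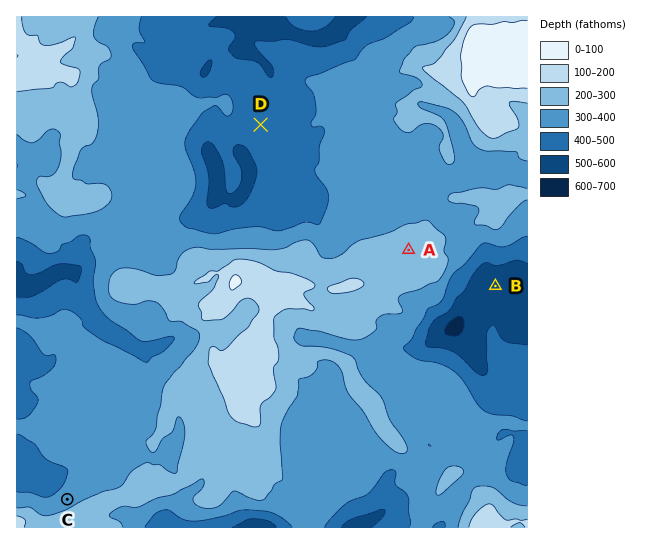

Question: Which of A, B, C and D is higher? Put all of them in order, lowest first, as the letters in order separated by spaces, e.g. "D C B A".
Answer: B D C A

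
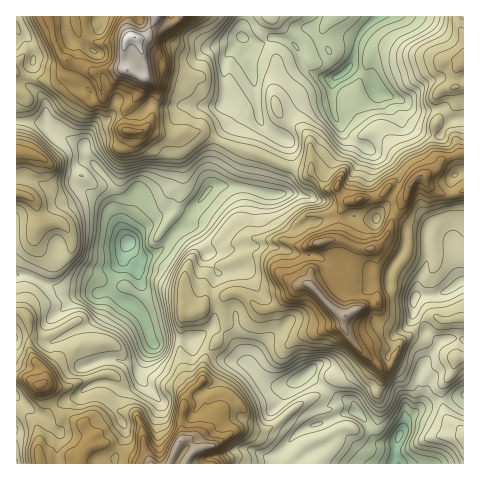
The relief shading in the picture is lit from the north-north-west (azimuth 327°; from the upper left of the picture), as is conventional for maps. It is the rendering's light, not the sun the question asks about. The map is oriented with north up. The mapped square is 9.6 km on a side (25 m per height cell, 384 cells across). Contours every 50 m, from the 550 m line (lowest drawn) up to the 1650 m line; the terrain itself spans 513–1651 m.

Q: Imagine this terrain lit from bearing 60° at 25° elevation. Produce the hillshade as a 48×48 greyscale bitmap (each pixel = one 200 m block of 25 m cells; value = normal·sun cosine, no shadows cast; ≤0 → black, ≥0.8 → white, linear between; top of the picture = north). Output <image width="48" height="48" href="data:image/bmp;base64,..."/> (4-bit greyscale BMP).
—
<image width="48" height="48" href="data:image/bmp;base64,Qk32BAAAAAAAAHYAAAAoAAAAMAAAADAAAAABAAQAAAAAAIAEAAATCwAAEwsAABAAAAAAAAAAAAAAABEREQAiIiIAMzMzAERERABVVVUAZmZmAHd3dwCIiIgAmZmZAKqqqgC7u7sAzMzMAN3d3QDu7u4A////AABrhol3dDSpd6l67cyYmYiaqZmrkyMxAAB7h3iJh0XYRoit26mJmIiImpmrkyIiAAKLl1eaujfoJbu8uZiaqYiYmYqrowIzNAOKdEes2Rn5NKzbq8zLqqiIiLuKpRJFZiWHZWm91i35JKqqvM7aqZmHi9hYlyNFimdleJrNtY/pAaqJus/6eZh4vIAXqUM2vVImmqqrmb7XAJqJm//rh5qZqSAJyDRHvAAnq6maq92SAomJvv/KqYmZhAA6tlVXmwBr3cuYi+tSNWi83/25mYd1UwBHl4dVeTae/smIrullRnjf/9p2eIY1YwAHqqhUZzW//cmJvMuGR4ne3KdDR3UzIAAszLhTVibuuoeIi+6kJpirqXUiV1MgAALczMhUZ0rrmIh3nv+yBZdomGQjVkEQABzczbiHiUjKmImb7/6AAnVYl1RWZTMxAM3dzcqXdzjKmZrO7+xQAFVnd2VnZUQwCMzLzclUZlvbh67+7tkwAFeHeFRmZTMgKbupzrZXd73bqb/93KYgAXiYhjR3UxEAisyr78aJmLu8vO/LuWUgA4modViEESAK27u+77eZh6vLq92oh4cQA5qYeKlhATKuuaq93aeJiKqXisuZmbYRA6upiZcgBGrsiJq8vJd4mWVFiruru6UiA5u5iIQAaIvKiJmqqqh4mERXiavMyoQkIoyneHMVmYqoeIeKqaqJh0R5h63d2nMkQ3yWZ2VXh2ZFZmaKqruZhzWKds7t20AmZWh2Z3ZVVUNpiJmru8yZhzWIZ+/tuCA3h3ZWd3d2eHaJvcuZzMyZhzV4i//slSNGiYZUaJmYZniIq7uGu8uIhzR6vf7bhUVVeYdlWKqZdWiIiYl0ebl3dyScze3KdWZVeJhmaKu5h3h0RWdkWKhVVVnMveuod4ZVZ5l2eKu5dWYQFouWV4ZGZby6zriZd4VEZ5qWZ3dlMQABfct3dnaLl5l4zZnJRWQ0Vop1MzQzEAJmrtt2dVnMqVRH3byiAkMiNIljIjMzRDWprdynVWm7qUV9/9owATMzRYhjI0RYqEa7ze2WRHiKqJrv/bcAA1VnZohkNXm8yDbN/tpkZ3eLl87/ypMAAkeYiIh3mrzMpBff+4ZWiYeZd978hkEAAoq7qZq8y7u4U0vv52Z5qXRnibunQRIQJ6rNyqvduqp0V5z/tmeKqFJJqXeVABIzRpm8y6vdqalDir3thoiamFI4h2mjACNFdXiayqq7mag1q7zbd5qphyAmZptwAkZIdEVaypmsqahHu6zbd5unQgAVZpgxNXU3QgJt2pm9qrhYqr3siKpzESElZ5hjRmRlESff25reuqdYqs3Kh3dSIiJFZ8pSJXiVJIru7bvuyqdom7mJmFVTMiI1ZclAGbyjA3re/czdupZnrKiYmVRUMjRXd5cQbKphAmrO69zLupZou4mZqnVlRFaIdoQBqndzAozdq8qaunV5mImJqoZnd3d3ZWAEuHqkBLupmYeJqVRWiZiImZh3iIdlNBAHuIumNrhJhGmJqmM1mZmHeJqoiHZTJg=="/>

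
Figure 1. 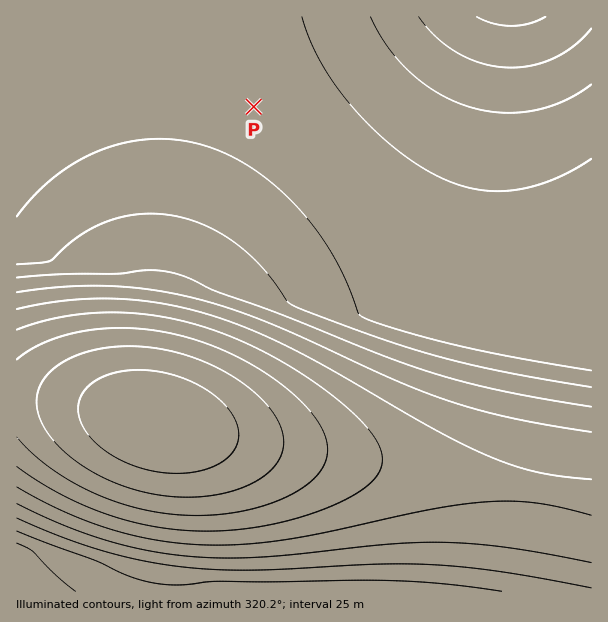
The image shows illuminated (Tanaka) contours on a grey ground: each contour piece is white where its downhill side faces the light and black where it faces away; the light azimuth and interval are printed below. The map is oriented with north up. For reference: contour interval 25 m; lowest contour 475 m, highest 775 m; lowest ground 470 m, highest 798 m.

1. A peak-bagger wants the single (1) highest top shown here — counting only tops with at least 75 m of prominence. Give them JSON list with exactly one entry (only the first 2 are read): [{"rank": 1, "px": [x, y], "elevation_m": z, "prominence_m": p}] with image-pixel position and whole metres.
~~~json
[{"rank": 1, "px": [158, 422], "elevation_m": 798, "prominence_m": 328}]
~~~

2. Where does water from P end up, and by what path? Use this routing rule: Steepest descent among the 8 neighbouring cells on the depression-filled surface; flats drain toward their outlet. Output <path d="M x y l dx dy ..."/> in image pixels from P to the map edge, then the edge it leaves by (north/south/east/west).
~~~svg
<path d="M254 107l75-75 6-2 25-13"/>
exit: north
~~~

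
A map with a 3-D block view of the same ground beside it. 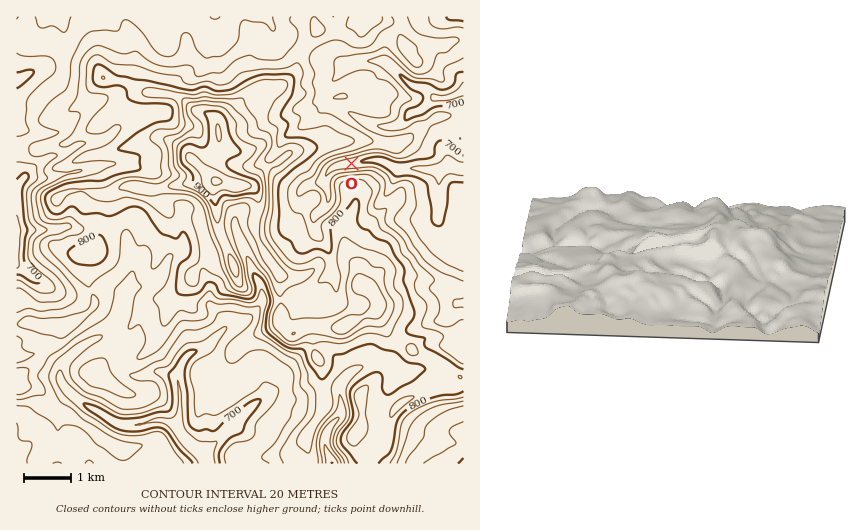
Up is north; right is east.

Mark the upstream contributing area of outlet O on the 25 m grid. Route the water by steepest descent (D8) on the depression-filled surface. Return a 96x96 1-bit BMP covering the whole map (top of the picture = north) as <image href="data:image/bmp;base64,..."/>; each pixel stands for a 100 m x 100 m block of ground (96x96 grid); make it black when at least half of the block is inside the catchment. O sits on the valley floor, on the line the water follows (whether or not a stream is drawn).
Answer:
<image width="96" height="96" href="data:image/bmp;base64,Qk2+BAAAAAAAAD4AAAAoAAAAYAAAAGAAAAABAAEAAAAAAIAEAAATCwAAEwsAAAIAAAAAAAAA////AAAAAAAAAAAAAAAAAAAAAAAAAAAAAAAAAAAAAAAAAAAAAAAAAAAAAAAAAAAAAAAAAAAAAAAAAAAAAAAAAAAAAAAAAAAAAAAAAAAAAAAAAAAAAAAAAAAAAAAAAAAAAAAAAAAAAAAAAAAAAAAAAAAAAAAAAAAAAAAAAAAAAAAAAAAAAAAAAAAAAAAAAAAAAAAAAAAAAAAAAAAAAAAAAAAAAAAAAAAAAAAAAAAAAAAAAAAAAAAAAAAAAAAAAAAAAAAAAAAAAAAAAAAAAAAAAAAAAAAAAAAAAAAAAAAAAAAAAAAAAAAAAAAAAAAAAAAAAAAAAAAAAAAAAAAAAAAAAAAAAAAAAAAAAAAAAAAAAAAAAAAAAAAAAAAAAAAAAAAAAAAAAAAAAAAAAAAAAAAAAAAAAAAAAAAAAAAAAAAAAAAAAAAAAAAAAAAAAAAAAAAAAAAAAAAAAAAAAAAAAAAAMAAAAAAAAAAAAAAAf/wAAAAAAAAAAAAA//8AAAAAAAAAAAAA///AAAAAAAAAAAAAf//4AAAAAAAAAAAAf//8AAAAAAAAAAAAf//8AAAAAAAAAAAAf//8AAAAAAAAAAAA///4AAAAAAAAAAAA///wAAAAAAAAAAAA///gAAAAAAAAAAAA///AAAAAAAAAAAAA///AAAAAAAAAAAAA///AAAAAAAAAAAAB//+AAAAAAAAAAAAD//8AAAAAAAAAAAAD//4AAAAAAAAAAAAH//4AAAAAAAAAAAAH//4AAAAAAAAAAAAP//4AAAAAAAAAAAAP//4AAAAAAAAAAAAf//4AAAAAAAAAAAAf//4AAAAAAAAAAAAf//4AAAAAAAAAAAAf//4AAAAAAAAAAAAf//8AAAAAAAAAAAAP//8AAAAAAAAAAAAP//+AAAAAAAAAAAAP//+AAAAAAAAAAAAP//8AAAAAAAAAAAAf//8AAAAAAAAAAAA///8AAAAAAAAAAAAf//8AAAAAAAAAAAAP//8AAAAAAAAAAAAH//8AAAAAAAAAAAAD//8AAAAAAAAAAAAA//8AAAAAAAAAAAAAf/8AAAAAAAAAAAAAP/8AAAAAAAAAAAAAB/8AAAAAAAAAAAAAAD4AAAAAAAAAAAAAAAAAAAAAAAAAAAAAAAAAAAAAAAAAAAAAAAAAAAAAAAAAAAAAAAAAAAAAAAAAAAAAAAAAAAAAAAAAAAAAAAAAAAAAAAAAAAAAAAAAAAAAAAAAAAAAAAAAAAAAAAAAAAAAAAAAAAAAAAAAAAAAAAAAAAAAAAAAAAAAAAAAAAAAAAAAAAAAAAAAAAAAAAAAAAAAAAAAAAAAAAAAAAAAAAAAAAAAAAAAAAAAAAAAAAAAAAAAAAAAAAAAAAAAAAAAAAAAAAAAAAAAAAAAAAAAAAAAAAAAAAAAAAAAAAAAAAAAAAAAAAAAAAAAAAAAAAAAAAAAAAAAAAAAAAAAAAAAAAAAAAAAAAAAAAAAAAAAAAAAAAAAAAAAAAAAAAAAAAAAAAAAAAAAAAAAAAAAAAAAAAAAAAAAAAAAAAAAAAAAAAA="/>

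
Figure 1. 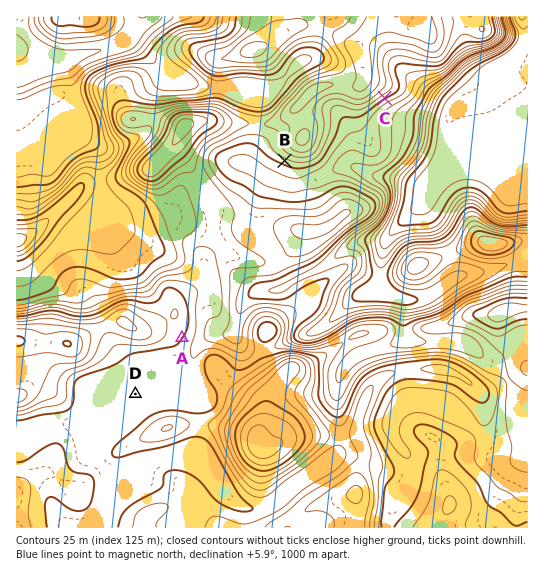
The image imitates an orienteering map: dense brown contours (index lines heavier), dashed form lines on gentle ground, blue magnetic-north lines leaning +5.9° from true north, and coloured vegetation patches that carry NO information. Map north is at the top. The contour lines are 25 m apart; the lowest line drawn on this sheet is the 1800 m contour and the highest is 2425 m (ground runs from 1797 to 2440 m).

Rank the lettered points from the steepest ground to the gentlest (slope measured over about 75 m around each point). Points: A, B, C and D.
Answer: C B A D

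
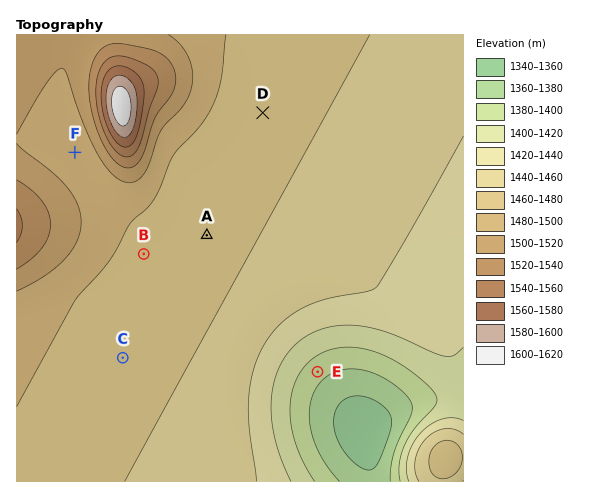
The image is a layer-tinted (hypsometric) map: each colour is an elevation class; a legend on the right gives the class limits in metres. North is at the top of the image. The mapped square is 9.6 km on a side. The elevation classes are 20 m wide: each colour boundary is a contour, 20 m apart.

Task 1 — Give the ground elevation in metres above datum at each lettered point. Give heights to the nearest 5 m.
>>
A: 1465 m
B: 1475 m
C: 1470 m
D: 1470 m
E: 1390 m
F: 1490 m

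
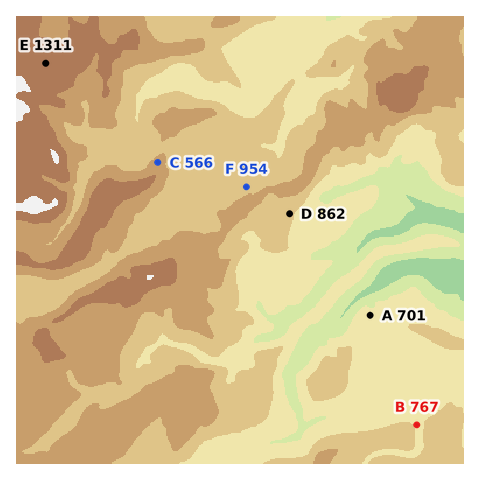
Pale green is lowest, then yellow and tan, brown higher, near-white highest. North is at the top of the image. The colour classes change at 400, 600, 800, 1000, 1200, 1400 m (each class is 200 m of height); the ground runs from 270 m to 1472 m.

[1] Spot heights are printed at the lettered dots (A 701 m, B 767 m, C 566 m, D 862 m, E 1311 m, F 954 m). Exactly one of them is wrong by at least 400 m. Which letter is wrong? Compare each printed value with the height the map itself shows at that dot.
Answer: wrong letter C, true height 1066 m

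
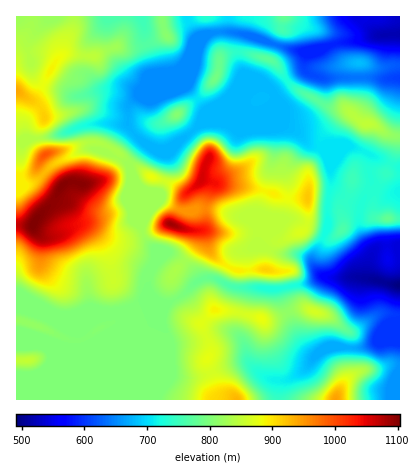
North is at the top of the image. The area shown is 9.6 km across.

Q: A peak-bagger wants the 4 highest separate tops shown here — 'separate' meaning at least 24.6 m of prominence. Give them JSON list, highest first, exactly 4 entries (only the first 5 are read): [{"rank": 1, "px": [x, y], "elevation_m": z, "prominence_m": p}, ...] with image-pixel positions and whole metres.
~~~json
[{"rank": 1, "px": [34, 224], "elevation_m": 1104, "prominence_m": 613}, {"rank": 2, "px": [172, 224], "elevation_m": 1086, "prominence_m": 260}, {"rank": 3, "px": [202, 180], "elevation_m": 1058, "prominence_m": 98}, {"rank": 4, "px": [46, 154], "elevation_m": 994, "prominence_m": 66}]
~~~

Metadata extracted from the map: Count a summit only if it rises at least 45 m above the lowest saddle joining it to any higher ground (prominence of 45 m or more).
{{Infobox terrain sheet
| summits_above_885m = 4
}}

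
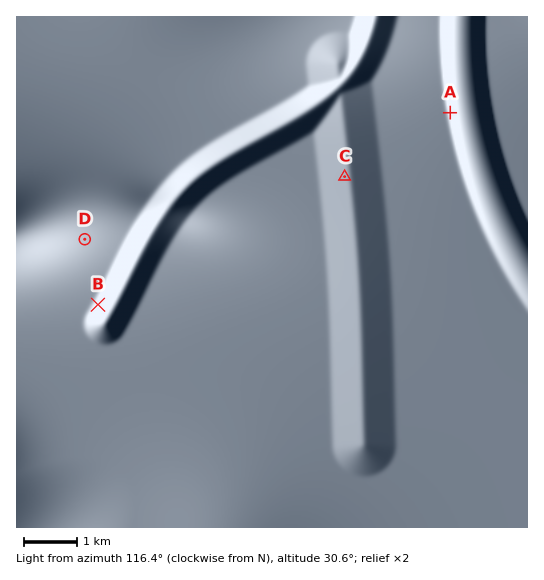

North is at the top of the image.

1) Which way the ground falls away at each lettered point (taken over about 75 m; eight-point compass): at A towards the E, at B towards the SE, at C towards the E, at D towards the SE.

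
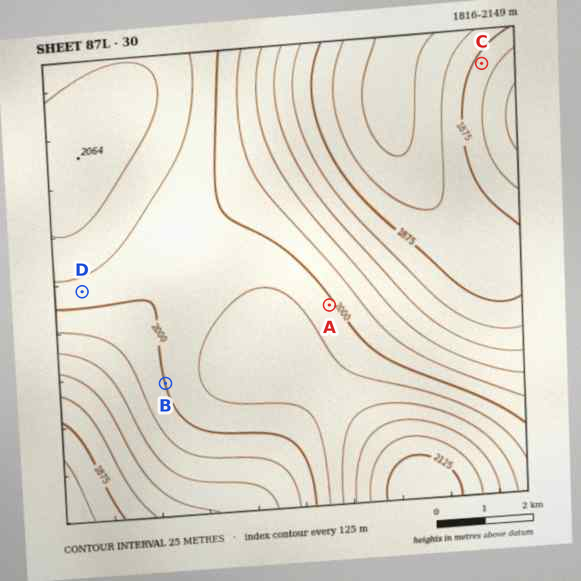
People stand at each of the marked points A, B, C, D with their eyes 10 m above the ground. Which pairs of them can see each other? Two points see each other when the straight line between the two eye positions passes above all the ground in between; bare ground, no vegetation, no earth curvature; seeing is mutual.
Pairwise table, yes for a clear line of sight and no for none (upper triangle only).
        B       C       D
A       no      yes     no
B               no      yes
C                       no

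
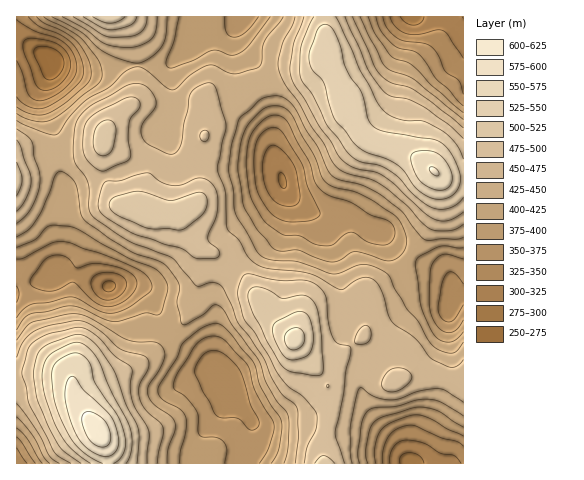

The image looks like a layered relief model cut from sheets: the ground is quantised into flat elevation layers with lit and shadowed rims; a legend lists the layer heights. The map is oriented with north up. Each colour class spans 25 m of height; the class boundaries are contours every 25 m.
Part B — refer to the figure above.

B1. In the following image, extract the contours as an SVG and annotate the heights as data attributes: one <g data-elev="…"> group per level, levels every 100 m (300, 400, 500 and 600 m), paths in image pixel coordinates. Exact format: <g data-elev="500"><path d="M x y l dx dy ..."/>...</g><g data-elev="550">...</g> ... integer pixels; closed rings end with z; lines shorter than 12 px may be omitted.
<g data-elev="300"><path d="M400 463l0-4 2-4 8-2 9 3 5 7"/><path d="M105 291l-2-4 1-4 5-2 5 2 2 3-2 4-4 2z"/><path d="M283 188l-5-8 0-5 2-2 4 1 2 7 0 6z"/><path d="M43 90l-4-2-3-4-12-31-1-10 4-4 12 0 16 4 9 6 6 10 0 10-6 11-10 8z"/><path d="M424 17l-3 5-8 3-8-3-5-5"/></g><g data-elev="400"><path d="M179 463l1-12 6-21 0-12-6-9-19-11-3-5 0-5 19-30 6-15 18-14 15-6 6 2 6 6 24 30 4 7 4 18 21 33 1 9-3 19-3 8-5 8"/><path d="M368 463l-3-11 5-22 5-9 8-4 30-9 12-1 14 4 24 16"/><path d="M17 428l10 11 15 24"/><path d="M463 332l-7 7-7 3-9-2-7-6-12-28-6-41 1-5 3-3 19-10 7-1 18 2"/><path d="M328 262l-29-12-18 1-7-2-17-20-13-22-6-38 3-26 3-11 5-8 10-12 7-5 7-1 7 0 6 3 5 4 11 23 12 19 7 20 5 7 9 5 21 5 17 9 23 15 8 13 2 9 0 8-4 7-7 7-10 1-30-9-5 1-11 8z"/><path d="M17 247l18-8 10-10 4-3 6-1 18 2 55 31 27 11 10 10 3 9-6 22-4 5-13-2-23 8-9 1-10-3-23-12-12-1-21 6-18 2-5 5-7 11"/><path d="M463 113l-31-28-20-20-21-9-16-22-7-17"/><path d="M44 17l28 15 11 8 16 22 3 9 0 7-6 7-33 27-13 8-7 2-8-1-10-3-8-5"/><path d="M270 17l-21 28-10 8-8 2-13-4-5-1-21 11-23 7-2-2-1-5 8-20 5-24"/></g><g data-elev="500"><path d="M137 463l2-24-1-11-12-24-11-32-20-29-10-7-8-2-25 9-11 6-5 8-3 18 5 25 14 33 10 16 19 14"/><path d="M335 463l-6-5-6-2-3 1-5 6"/><path d="M309 375l11 0 2-2 1-4-4-50-5-17-5-5-4-2-22 3-19-10-7-1-6 1-2 4-1 5 4 15 27 50 9 9z"/><path d="M178 230l8-2 18-15 3-11-3-8-7-2-26 9-26-9-9-1-20 5-6 6 0 6 5 5 28 14 9 2 16 0z"/><path d="M17 196l4-9 1-7-5-18"/><path d="M463 159l-7-15-15-14-18-9-17 0-10-3-8-4-6-5-22-39-8-21-16-32"/><path d="M101 155l8-1 4-8 3-17-2-6-4-3-5 0-5 3-6 9 0 15 2 5z"/><path d="M83 17l19 11 9 2 20-5 4-4 2-4"/><path d="M314 17l-13 29-1 30 3 6 10 14 14 29 11 13 9 14 11 9 21 4 11 6 9 7 15 17 18 13 8 1 9-1 9-4 5-7"/></g><g data-elev="600"><path d="M101 447l6-1 3-5 0-7-2-8-4-6-7-5-7-3-5 0-2 2-1 5 4 14 6 9z"/></g>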